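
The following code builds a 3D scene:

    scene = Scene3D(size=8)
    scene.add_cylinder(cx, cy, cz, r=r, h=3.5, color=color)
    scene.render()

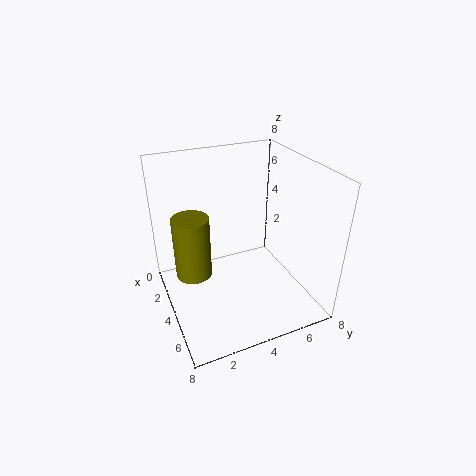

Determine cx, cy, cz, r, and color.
cx = 3.5; cy = 1.5; cz = 2; r = 1; color = 'olive'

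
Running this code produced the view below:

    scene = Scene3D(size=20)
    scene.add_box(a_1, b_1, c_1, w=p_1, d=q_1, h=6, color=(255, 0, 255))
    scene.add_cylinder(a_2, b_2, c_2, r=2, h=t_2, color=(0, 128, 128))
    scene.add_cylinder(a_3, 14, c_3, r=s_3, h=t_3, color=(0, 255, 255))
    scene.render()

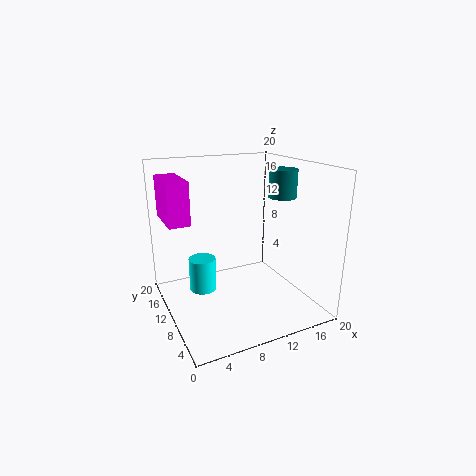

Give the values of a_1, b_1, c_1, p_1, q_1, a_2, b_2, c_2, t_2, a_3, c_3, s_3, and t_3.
a_1 = 1, b_1 = 12, c_1 = 12, p_1 = 3, q_1 = 7, a_2 = 17, b_2 = 10, c_2 = 15, t_2 = 4, a_3 = 6, c_3 = 1, s_3 = 2, t_3 = 5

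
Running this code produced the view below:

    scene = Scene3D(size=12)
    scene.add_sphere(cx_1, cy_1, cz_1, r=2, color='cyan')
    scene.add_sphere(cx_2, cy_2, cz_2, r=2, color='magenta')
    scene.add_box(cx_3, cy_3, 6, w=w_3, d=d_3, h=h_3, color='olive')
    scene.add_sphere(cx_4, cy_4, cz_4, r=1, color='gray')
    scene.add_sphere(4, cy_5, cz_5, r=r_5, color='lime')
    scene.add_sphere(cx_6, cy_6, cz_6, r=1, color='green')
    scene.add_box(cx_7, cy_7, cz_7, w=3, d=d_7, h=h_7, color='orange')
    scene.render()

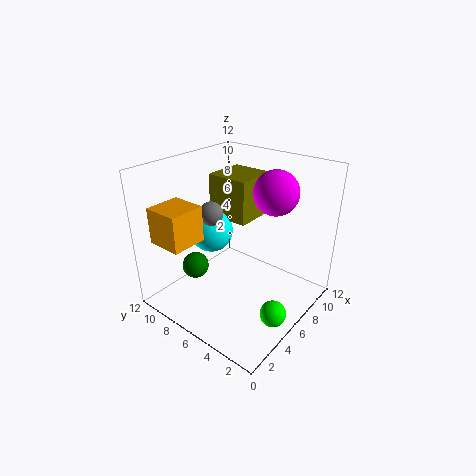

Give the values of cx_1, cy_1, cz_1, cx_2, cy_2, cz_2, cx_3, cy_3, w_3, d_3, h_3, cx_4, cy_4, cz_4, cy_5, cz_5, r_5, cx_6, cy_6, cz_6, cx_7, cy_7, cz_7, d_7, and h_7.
cx_1 = 7; cy_1 = 10; cz_1 = 5; cx_2 = 10; cy_2 = 5; cz_2 = 9; cx_3 = 8; cy_3 = 7; w_3 = 4; d_3 = 4; h_3 = 4; cx_4 = 5; cy_4 = 8; cz_4 = 8; cy_5 = 1; cz_5 = 2; r_5 = 1; cx_6 = 2; cy_6 = 7; cz_6 = 5; cx_7 = 1; cy_7 = 8; cz_7 = 6; d_7 = 3; h_7 = 3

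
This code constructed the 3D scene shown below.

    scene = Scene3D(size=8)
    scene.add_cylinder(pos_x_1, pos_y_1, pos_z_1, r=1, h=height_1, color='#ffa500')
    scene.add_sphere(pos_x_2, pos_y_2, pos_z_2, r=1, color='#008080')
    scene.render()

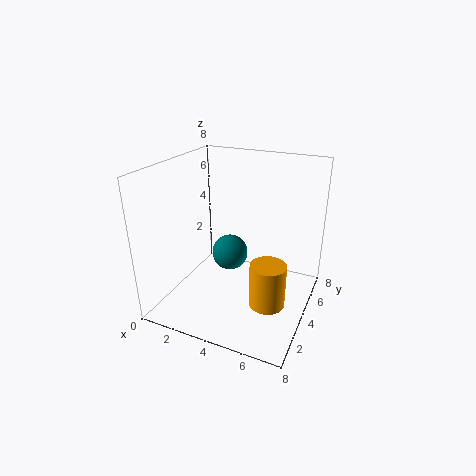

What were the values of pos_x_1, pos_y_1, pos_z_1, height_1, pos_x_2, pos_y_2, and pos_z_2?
pos_x_1 = 6
pos_y_1 = 3.5
pos_z_1 = 0.5
height_1 = 2.5
pos_x_2 = 3.5
pos_y_2 = 4
pos_z_2 = 3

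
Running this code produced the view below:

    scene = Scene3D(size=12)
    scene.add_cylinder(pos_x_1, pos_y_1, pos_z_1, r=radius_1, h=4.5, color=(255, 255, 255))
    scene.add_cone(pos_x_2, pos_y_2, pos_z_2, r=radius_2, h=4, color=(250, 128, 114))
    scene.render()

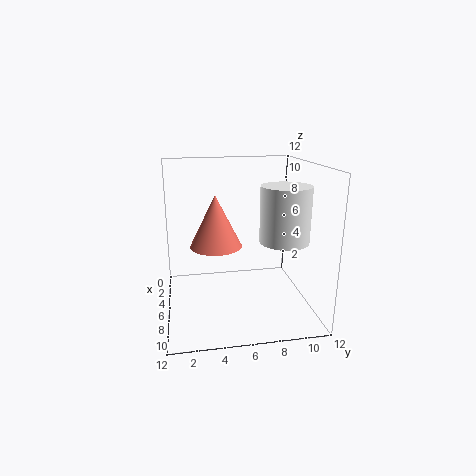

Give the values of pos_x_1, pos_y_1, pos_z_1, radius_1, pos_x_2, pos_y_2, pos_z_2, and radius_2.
pos_x_1 = 7.5, pos_y_1 = 9.5, pos_z_1 = 6, radius_1 = 2, pos_x_2 = 7.5, pos_y_2 = 4, pos_z_2 = 6, radius_2 = 2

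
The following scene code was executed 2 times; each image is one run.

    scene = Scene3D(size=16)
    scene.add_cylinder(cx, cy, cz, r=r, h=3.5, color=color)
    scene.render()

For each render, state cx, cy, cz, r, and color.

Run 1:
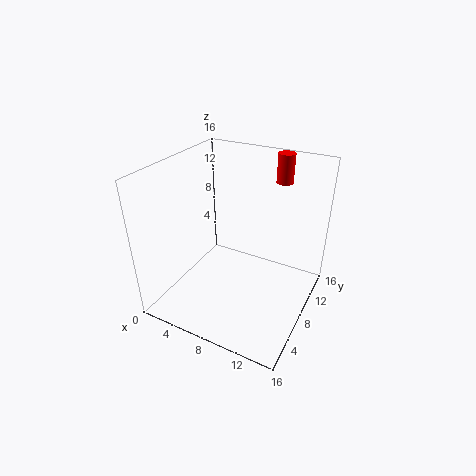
cx = 10.5, cy = 15, cz = 12.5, r = 1, color = 'red'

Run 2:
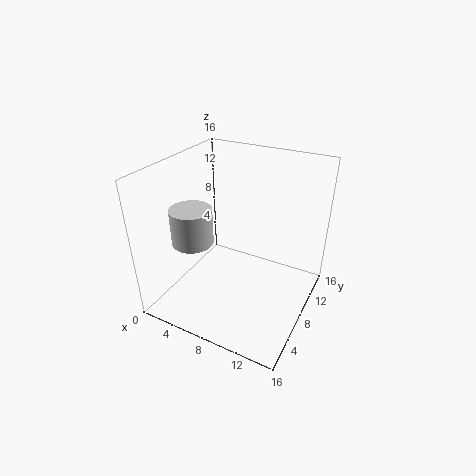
cx = 6, cy = 2.5, cz = 10, r = 2, color = 'lightgray'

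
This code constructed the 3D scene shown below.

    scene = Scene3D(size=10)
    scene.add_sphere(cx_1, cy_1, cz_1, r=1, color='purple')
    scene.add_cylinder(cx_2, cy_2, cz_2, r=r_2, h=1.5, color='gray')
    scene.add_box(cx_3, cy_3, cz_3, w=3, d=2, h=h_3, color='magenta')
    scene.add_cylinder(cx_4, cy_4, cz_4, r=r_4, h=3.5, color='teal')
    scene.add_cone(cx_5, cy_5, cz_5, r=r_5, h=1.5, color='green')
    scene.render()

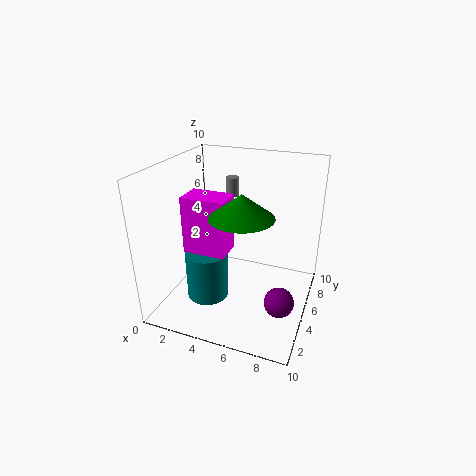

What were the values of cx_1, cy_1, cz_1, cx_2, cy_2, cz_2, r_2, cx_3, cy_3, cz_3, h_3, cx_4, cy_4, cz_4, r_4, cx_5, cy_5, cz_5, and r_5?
cx_1 = 8.5, cy_1 = 3.5, cz_1 = 1.5, cx_2 = 3, cy_2 = 9, cz_2 = 6.5, r_2 = 0.5, cx_3 = 1.5, cy_3 = 3.5, cz_3 = 4, h_3 = 4, cx_4 = 3, cy_4 = 4, cz_4 = 0.5, r_4 = 1.5, cx_5 = 6, cy_5 = 3, cz_5 = 7.5, r_5 = 2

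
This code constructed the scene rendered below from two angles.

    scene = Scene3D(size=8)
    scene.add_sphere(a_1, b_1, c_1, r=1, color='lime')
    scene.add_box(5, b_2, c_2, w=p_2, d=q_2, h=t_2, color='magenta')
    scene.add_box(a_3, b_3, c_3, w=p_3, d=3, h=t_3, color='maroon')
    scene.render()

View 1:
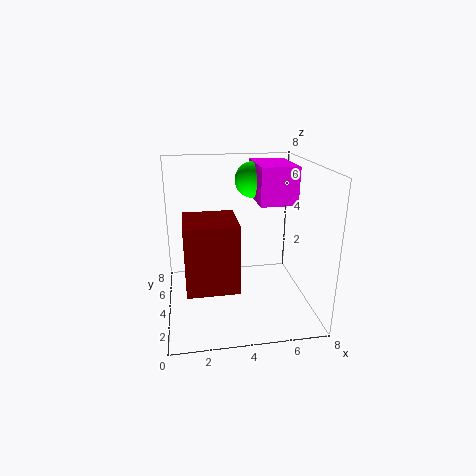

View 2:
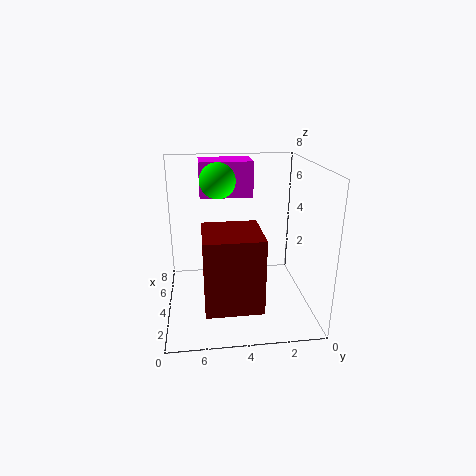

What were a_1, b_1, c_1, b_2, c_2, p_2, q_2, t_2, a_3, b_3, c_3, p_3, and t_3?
a_1 = 5
b_1 = 5
c_1 = 7
b_2 = 3
c_2 = 6
p_2 = 2
q_2 = 3
t_2 = 2
a_3 = 1
b_3 = 3
c_3 = 1
p_3 = 3
t_3 = 4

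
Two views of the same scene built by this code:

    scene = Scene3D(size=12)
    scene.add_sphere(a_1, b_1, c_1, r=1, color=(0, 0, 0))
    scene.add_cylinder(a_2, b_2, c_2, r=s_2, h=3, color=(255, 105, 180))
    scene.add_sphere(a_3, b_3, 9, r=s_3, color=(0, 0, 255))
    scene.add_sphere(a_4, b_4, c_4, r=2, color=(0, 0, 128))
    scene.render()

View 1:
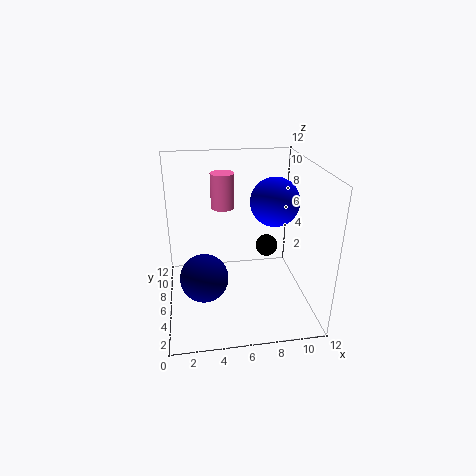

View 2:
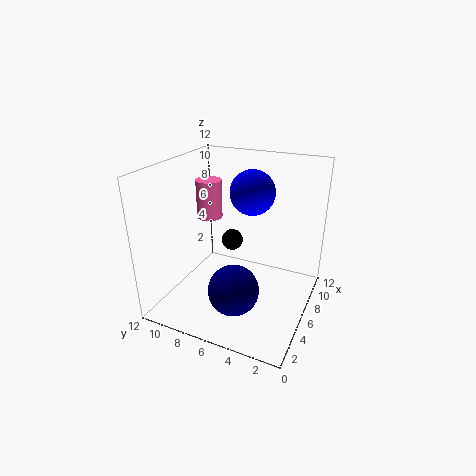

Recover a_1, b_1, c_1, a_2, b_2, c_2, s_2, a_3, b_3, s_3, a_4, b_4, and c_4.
a_1 = 9
b_1 = 8
c_1 = 4
a_2 = 5
b_2 = 8
c_2 = 8
s_2 = 1
a_3 = 9
b_3 = 6
s_3 = 2
a_4 = 3
b_4 = 5
c_4 = 3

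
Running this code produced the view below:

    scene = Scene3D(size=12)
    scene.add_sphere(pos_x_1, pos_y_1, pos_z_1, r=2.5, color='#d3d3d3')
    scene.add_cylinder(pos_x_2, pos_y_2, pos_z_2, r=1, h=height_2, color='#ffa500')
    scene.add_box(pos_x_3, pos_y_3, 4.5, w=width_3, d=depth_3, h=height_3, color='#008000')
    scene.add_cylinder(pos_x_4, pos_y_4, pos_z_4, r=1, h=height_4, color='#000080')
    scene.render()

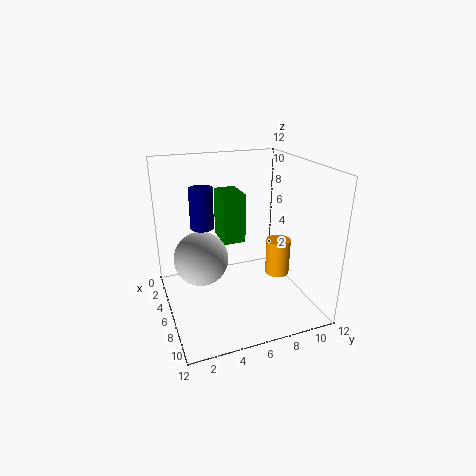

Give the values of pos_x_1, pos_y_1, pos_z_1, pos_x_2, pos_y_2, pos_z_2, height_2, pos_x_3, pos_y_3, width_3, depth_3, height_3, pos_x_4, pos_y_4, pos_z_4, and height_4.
pos_x_1 = 3
pos_y_1 = 3.5
pos_z_1 = 3
pos_x_2 = 7.5
pos_y_2 = 9
pos_z_2 = 3
height_2 = 3
pos_x_3 = 1
pos_y_3 = 5.5
width_3 = 3
depth_3 = 2
height_3 = 4.5
pos_x_4 = 4
pos_y_4 = 3.5
pos_z_4 = 6.5
height_4 = 3.5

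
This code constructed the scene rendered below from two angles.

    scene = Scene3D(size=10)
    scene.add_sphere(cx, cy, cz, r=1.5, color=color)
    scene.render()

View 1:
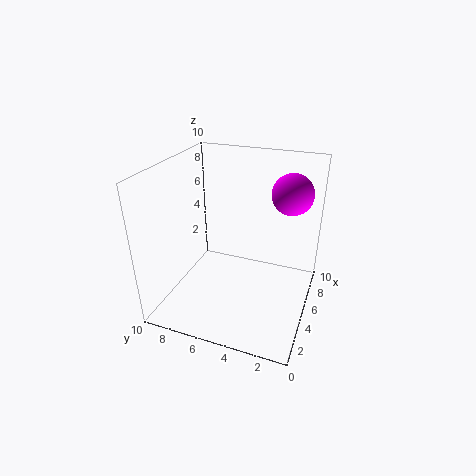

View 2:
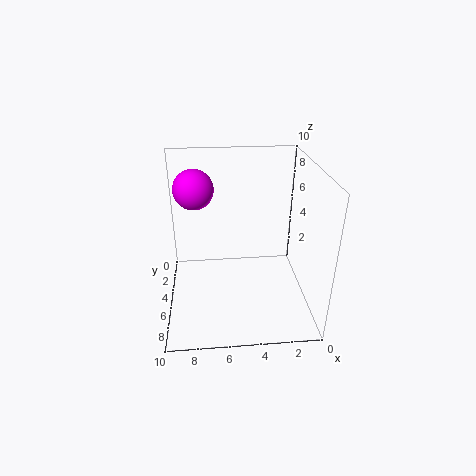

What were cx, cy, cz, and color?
cx = 8, cy = 2, cz = 7.5, color = 'magenta'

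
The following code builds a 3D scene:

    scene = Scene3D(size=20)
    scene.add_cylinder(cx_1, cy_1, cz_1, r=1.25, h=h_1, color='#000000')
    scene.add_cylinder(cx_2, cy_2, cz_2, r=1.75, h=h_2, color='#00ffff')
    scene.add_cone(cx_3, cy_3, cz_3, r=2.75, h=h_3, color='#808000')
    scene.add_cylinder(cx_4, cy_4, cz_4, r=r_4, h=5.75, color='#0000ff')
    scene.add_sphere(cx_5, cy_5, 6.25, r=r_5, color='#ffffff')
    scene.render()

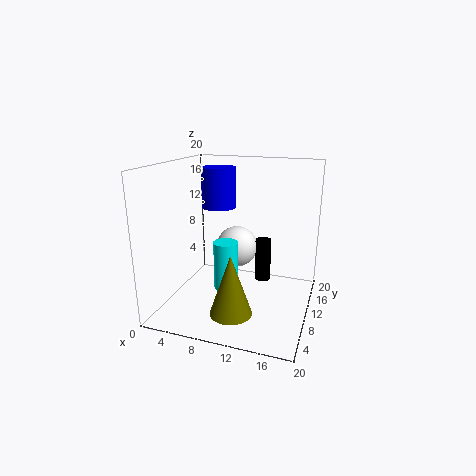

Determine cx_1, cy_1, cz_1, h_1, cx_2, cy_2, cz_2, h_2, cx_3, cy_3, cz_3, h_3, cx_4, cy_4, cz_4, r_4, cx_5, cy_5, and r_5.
cx_1 = 12, cy_1 = 16.5, cz_1 = 1, h_1 = 6.75, cx_2 = 8.25, cy_2 = 9.75, cz_2 = 2.25, h_2 = 7, cx_3 = 11, cy_3 = 4.25, cz_3 = 1.75, h_3 = 8, cx_4 = 6.25, cy_4 = 12.5, cz_4 = 13.5, r_4 = 2.5, cx_5 = 7.75, cy_5 = 16, r_5 = 3.25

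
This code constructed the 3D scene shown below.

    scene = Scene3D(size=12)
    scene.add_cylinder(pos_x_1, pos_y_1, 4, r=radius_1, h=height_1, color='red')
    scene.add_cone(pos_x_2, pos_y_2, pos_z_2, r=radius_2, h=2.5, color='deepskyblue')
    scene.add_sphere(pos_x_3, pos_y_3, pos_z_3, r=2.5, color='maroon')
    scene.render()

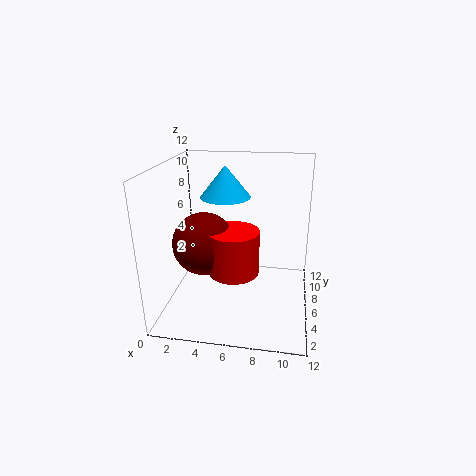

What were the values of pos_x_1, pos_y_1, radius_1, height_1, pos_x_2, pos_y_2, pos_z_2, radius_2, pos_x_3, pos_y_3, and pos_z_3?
pos_x_1 = 6; pos_y_1 = 4; radius_1 = 2; height_1 = 3.5; pos_x_2 = 5; pos_y_2 = 6; pos_z_2 = 9.5; radius_2 = 2; pos_x_3 = 3.5; pos_y_3 = 4.5; pos_z_3 = 6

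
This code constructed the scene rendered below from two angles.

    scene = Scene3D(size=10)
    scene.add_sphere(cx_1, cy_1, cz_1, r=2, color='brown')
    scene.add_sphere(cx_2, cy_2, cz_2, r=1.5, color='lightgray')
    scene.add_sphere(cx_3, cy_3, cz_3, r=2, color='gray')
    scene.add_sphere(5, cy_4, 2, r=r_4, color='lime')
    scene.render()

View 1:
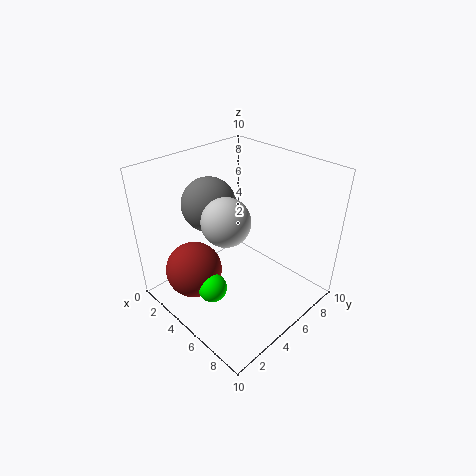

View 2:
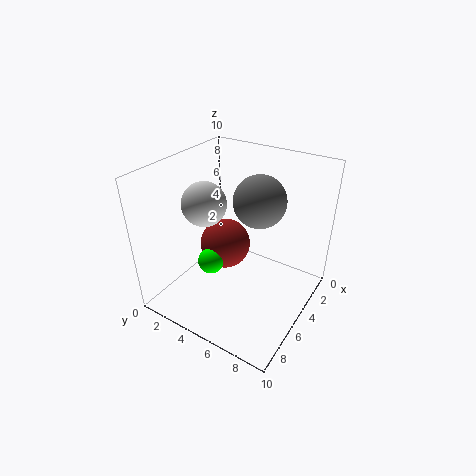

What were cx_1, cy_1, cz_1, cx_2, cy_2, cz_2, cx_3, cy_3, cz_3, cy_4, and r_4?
cx_1 = 3
cy_1 = 2.5
cz_1 = 2.5
cx_2 = 6
cy_2 = 3
cz_2 = 7.5
cx_3 = 2
cy_3 = 5
cz_3 = 6.5
cy_4 = 2.5
r_4 = 1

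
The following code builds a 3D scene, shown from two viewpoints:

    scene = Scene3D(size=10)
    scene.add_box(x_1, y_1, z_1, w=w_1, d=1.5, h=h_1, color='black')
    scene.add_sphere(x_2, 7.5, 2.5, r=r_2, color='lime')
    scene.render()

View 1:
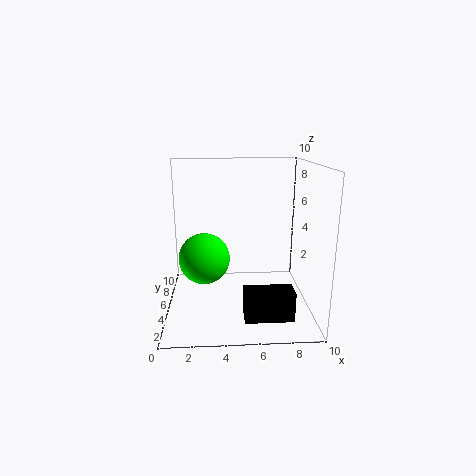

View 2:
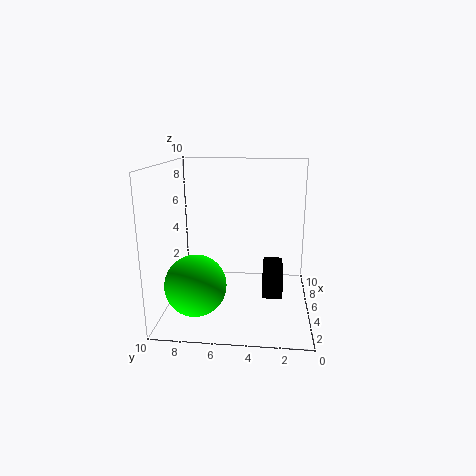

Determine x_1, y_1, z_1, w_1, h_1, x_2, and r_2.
x_1 = 5.25
y_1 = 1.75
z_1 = 0.25
w_1 = 3.25
h_1 = 2
x_2 = 2.5
r_2 = 2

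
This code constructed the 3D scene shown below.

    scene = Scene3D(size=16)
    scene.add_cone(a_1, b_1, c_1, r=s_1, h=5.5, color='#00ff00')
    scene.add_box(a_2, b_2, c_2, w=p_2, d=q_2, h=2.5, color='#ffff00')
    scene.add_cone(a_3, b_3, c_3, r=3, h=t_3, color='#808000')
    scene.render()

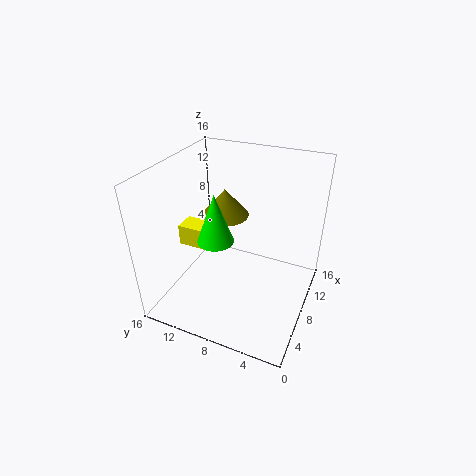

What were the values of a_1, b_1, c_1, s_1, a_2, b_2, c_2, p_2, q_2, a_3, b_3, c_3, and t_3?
a_1 = 6.5, b_1 = 10, c_1 = 8, s_1 = 2, a_2 = 7.5, b_2 = 12, c_2 = 5.5, p_2 = 2.5, q_2 = 3.5, a_3 = 13, b_3 = 12, c_3 = 7.5, t_3 = 3.5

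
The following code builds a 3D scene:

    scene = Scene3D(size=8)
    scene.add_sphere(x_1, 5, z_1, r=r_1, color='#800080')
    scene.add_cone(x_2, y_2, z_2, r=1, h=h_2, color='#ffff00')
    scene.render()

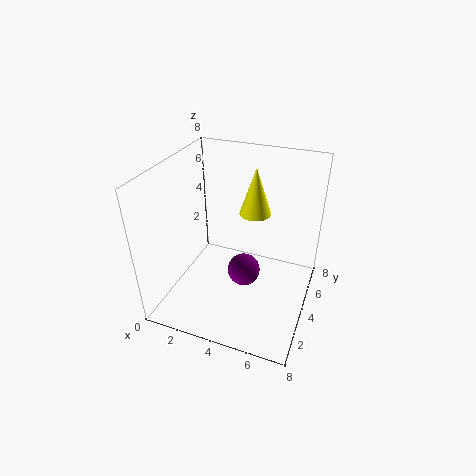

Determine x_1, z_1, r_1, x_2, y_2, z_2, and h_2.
x_1 = 4, z_1 = 1, r_1 = 1, x_2 = 4, y_2 = 7, z_2 = 4, h_2 = 3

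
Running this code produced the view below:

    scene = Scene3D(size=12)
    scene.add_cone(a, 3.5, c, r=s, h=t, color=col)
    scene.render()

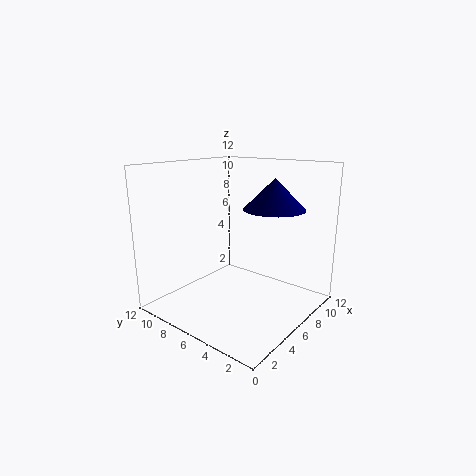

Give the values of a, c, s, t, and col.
a = 7.5, c = 8.5, s = 2.5, t = 2.5, col = 'navy'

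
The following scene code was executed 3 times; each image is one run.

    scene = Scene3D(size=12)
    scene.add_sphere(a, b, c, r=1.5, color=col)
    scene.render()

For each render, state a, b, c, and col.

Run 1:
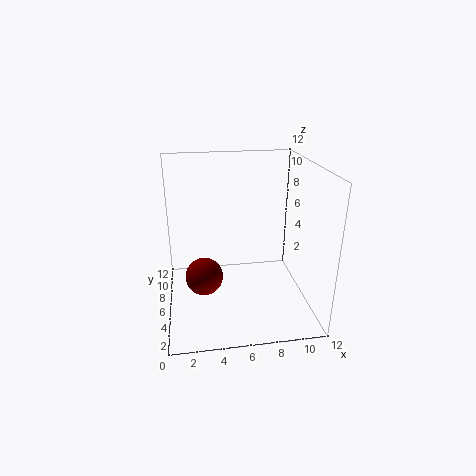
a = 3; b = 4.5; c = 3.5; col = 'maroon'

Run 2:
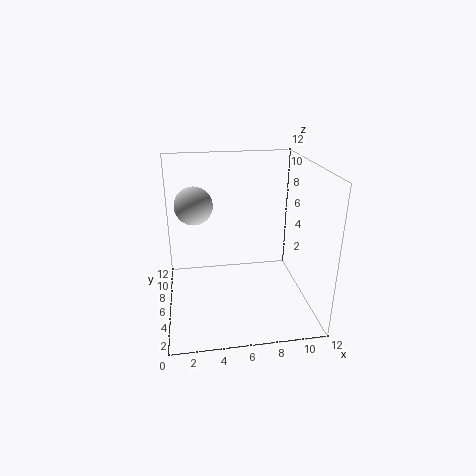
a = 2.5; b = 6; c = 9; col = 'lightgray'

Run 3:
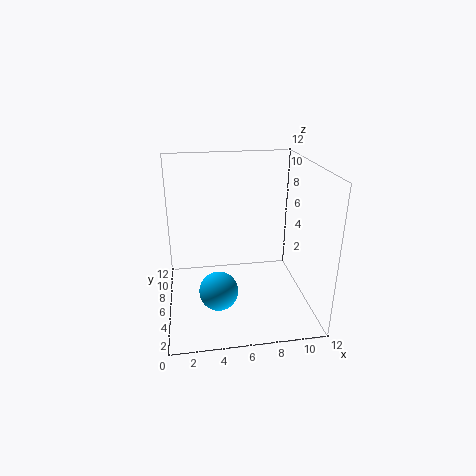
a = 4; b = 3; c = 3; col = 'deepskyblue'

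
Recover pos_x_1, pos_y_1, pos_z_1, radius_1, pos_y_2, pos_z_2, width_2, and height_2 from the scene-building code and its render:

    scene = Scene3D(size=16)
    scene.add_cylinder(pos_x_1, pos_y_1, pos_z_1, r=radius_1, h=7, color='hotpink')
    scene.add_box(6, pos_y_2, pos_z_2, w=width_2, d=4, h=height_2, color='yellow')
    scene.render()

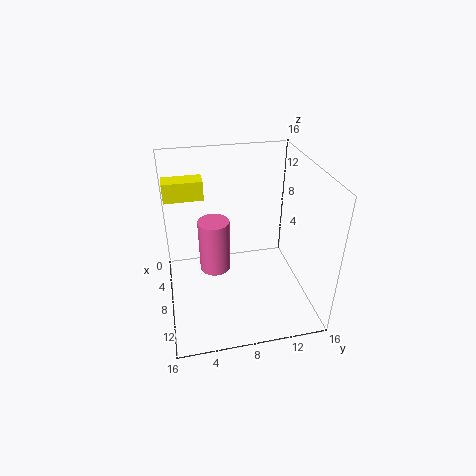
pos_x_1 = 3; pos_y_1 = 6; pos_z_1 = 0.5; radius_1 = 2; pos_y_2 = 0.5; pos_z_2 = 13; width_2 = 2; height_2 = 2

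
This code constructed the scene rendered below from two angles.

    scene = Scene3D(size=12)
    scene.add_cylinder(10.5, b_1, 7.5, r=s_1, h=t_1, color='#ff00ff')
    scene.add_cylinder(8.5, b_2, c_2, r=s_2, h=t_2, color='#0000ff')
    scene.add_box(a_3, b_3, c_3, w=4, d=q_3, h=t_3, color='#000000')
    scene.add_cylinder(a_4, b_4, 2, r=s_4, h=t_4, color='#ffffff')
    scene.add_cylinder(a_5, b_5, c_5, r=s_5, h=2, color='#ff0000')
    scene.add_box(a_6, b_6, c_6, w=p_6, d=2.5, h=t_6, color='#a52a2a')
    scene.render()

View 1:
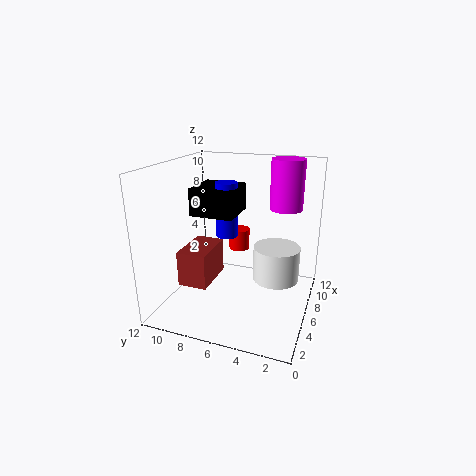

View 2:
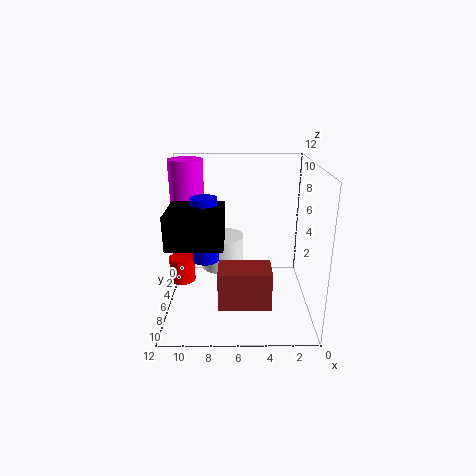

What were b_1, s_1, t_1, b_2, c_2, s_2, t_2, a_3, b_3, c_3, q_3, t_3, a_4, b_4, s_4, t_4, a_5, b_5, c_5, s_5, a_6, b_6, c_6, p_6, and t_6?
b_1 = 3, s_1 = 1.5, t_1 = 4.5, b_2 = 8, c_2 = 5, s_2 = 1, t_2 = 5, a_3 = 7, b_3 = 7, c_3 = 7, q_3 = 4, t_3 = 2.5, a_4 = 7.5, b_4 = 3, s_4 = 2, t_4 = 3, a_5 = 10.5, b_5 = 7.5, c_5 = 3, s_5 = 1, a_6 = 3.5, b_6 = 8, c_6 = 2, p_6 = 4, t_6 = 3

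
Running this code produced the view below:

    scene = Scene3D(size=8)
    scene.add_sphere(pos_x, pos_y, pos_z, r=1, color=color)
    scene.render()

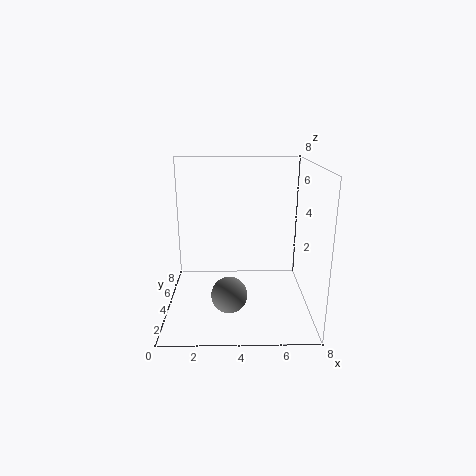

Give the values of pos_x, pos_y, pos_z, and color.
pos_x = 3.5; pos_y = 3; pos_z = 1; color = 'gray'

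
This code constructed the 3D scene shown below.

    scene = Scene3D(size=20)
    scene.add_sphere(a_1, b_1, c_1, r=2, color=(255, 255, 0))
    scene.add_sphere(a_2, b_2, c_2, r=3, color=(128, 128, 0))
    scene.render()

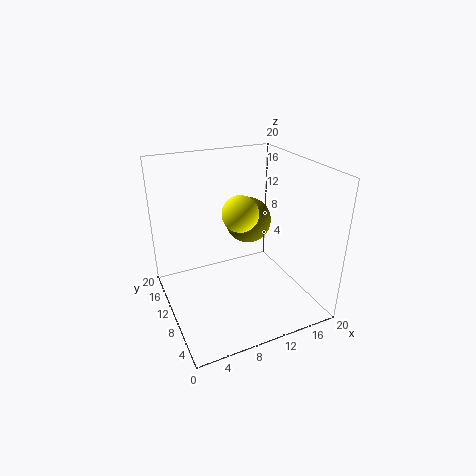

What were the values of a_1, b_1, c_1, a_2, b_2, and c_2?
a_1 = 7, b_1 = 3, c_1 = 17, a_2 = 11, b_2 = 9, c_2 = 13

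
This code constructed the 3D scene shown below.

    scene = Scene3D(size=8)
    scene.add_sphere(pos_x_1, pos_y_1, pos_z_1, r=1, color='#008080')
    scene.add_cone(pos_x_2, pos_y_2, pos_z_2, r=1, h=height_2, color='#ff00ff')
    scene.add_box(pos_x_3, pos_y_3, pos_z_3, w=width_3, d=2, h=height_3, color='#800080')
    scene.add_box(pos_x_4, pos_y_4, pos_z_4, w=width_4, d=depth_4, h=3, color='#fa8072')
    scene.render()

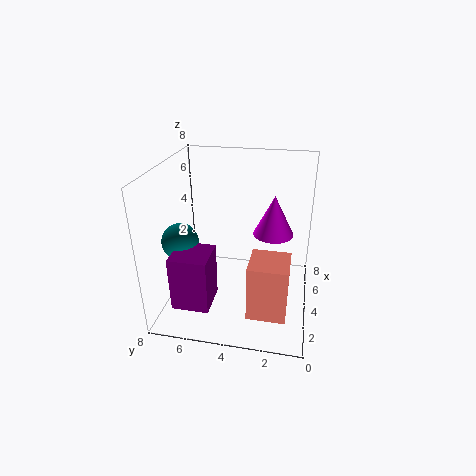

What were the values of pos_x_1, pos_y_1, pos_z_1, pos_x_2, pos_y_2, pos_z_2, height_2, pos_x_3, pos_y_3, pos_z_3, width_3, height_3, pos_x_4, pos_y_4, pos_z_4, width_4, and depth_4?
pos_x_1 = 3; pos_y_1 = 7; pos_z_1 = 4; pos_x_2 = 3; pos_y_2 = 2; pos_z_2 = 5; height_2 = 2; pos_x_3 = 1; pos_y_3 = 5; pos_z_3 = 1; width_3 = 2; height_3 = 3; pos_x_4 = 1; pos_y_4 = 1; pos_z_4 = 1; width_4 = 2; depth_4 = 2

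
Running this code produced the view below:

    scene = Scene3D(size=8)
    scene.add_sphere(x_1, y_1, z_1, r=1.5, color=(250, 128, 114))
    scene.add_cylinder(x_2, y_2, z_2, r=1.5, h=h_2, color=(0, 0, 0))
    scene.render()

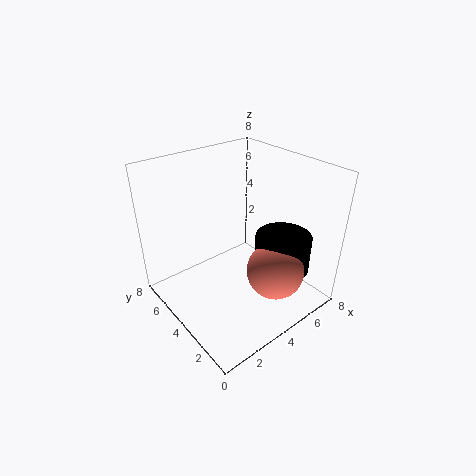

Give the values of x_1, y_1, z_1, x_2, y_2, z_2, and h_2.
x_1 = 4.5
y_1 = 1.5
z_1 = 3
x_2 = 5.5
y_2 = 2
z_2 = 2.5
h_2 = 2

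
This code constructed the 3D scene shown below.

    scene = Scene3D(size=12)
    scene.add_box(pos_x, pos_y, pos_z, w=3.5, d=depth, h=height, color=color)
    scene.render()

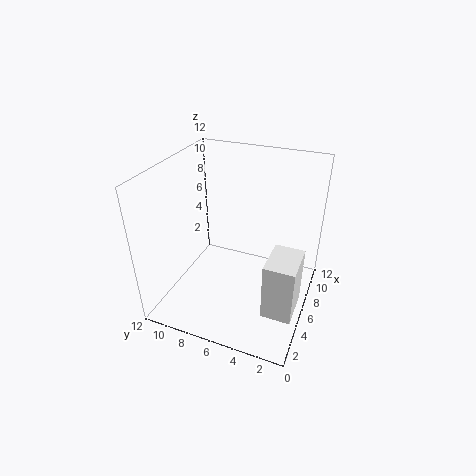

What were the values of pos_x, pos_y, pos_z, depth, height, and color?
pos_x = 3.5
pos_y = 0.5
pos_z = 0.5
depth = 2.5
height = 5
color = 'white'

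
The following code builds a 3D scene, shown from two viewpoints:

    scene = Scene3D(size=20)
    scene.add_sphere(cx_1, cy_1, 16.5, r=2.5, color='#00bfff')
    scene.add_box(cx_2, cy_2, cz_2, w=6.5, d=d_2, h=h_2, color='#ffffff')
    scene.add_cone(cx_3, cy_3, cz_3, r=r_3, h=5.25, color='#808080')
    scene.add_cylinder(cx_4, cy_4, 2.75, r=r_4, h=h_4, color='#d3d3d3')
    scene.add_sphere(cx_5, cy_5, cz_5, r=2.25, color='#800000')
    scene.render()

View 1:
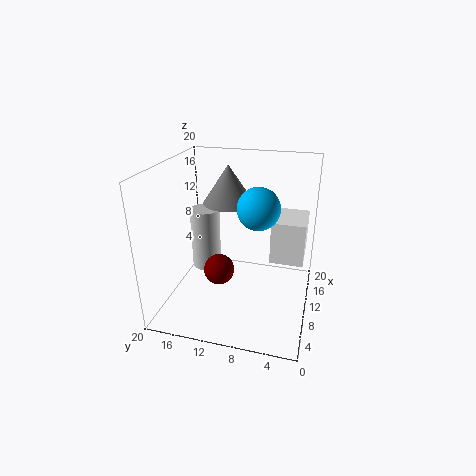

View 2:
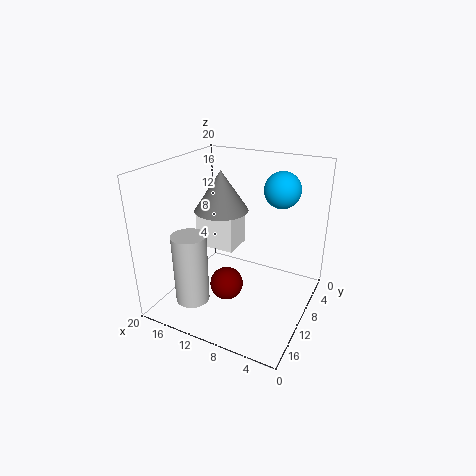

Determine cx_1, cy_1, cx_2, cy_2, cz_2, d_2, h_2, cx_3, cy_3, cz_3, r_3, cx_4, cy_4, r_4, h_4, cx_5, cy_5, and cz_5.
cx_1 = 5.25, cy_1 = 6.25, cx_2 = 13.25, cy_2 = 1, cz_2 = 4.75, d_2 = 5, h_2 = 6.5, cx_3 = 11.5, cy_3 = 11.75, cz_3 = 14.5, r_3 = 3.5, cx_4 = 13.75, cy_4 = 16.25, r_4 = 2.25, h_4 = 9.5, cx_5 = 10.25, cy_5 = 13, cz_5 = 4.25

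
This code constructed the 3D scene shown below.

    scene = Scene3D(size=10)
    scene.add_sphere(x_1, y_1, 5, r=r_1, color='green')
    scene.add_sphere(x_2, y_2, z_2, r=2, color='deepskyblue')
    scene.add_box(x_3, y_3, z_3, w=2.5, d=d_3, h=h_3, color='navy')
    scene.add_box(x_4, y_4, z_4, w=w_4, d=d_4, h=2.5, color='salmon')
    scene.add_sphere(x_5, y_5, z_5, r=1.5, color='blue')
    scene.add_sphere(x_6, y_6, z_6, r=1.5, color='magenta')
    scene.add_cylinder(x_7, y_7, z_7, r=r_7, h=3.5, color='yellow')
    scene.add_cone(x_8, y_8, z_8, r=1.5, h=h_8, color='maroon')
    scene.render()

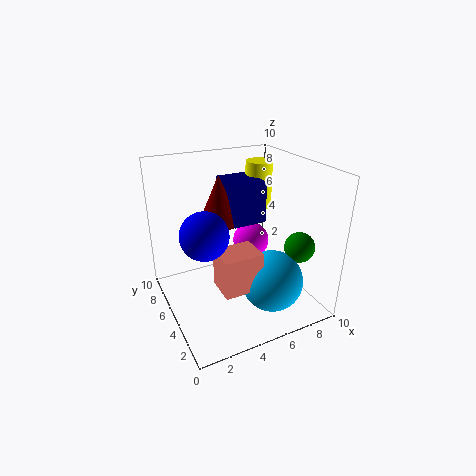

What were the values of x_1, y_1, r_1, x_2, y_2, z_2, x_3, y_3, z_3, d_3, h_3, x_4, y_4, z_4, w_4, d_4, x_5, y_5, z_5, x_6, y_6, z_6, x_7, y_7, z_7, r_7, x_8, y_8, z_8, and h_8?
x_1 = 8, y_1 = 2, r_1 = 1, x_2 = 6, y_2 = 2, z_2 = 3, x_3 = 5, y_3 = 5.5, z_3 = 5.5, d_3 = 3, h_3 = 3, x_4 = 2.5, y_4 = 1.5, z_4 = 3, w_4 = 2.5, d_4 = 2, x_5 = 2, y_5 = 3.5, z_5 = 6.5, x_6 = 8, y_6 = 8.5, z_6 = 2.5, x_7 = 8, y_7 = 7.5, z_7 = 6, r_7 = 1, x_8 = 4.5, y_8 = 7, z_8 = 5.5, h_8 = 3.5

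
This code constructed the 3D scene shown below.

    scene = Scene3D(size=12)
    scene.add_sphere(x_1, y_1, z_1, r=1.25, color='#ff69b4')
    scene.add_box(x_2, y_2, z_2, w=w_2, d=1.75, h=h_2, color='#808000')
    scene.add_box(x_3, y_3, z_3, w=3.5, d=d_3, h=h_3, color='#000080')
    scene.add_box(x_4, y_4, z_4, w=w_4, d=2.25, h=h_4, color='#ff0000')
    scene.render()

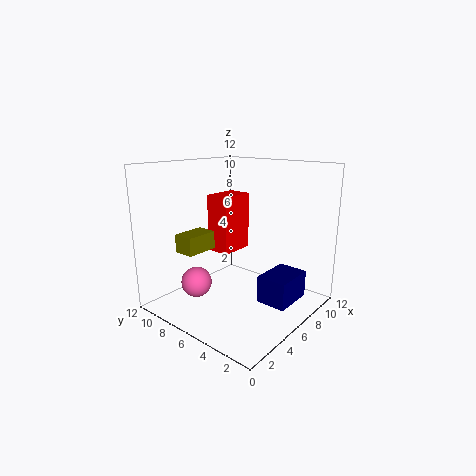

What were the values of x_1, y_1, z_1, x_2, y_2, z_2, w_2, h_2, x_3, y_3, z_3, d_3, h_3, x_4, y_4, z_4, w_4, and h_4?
x_1 = 3, y_1 = 8, z_1 = 2.5, x_2 = 2.25, y_2 = 7.75, z_2 = 5, w_2 = 2.75, h_2 = 1.5, x_3 = 5.75, y_3 = 1.25, z_3 = 1, d_3 = 2.5, h_3 = 2.25, x_4 = 6.75, y_4 = 8, z_4 = 3.75, w_4 = 3.25, h_4 = 5.25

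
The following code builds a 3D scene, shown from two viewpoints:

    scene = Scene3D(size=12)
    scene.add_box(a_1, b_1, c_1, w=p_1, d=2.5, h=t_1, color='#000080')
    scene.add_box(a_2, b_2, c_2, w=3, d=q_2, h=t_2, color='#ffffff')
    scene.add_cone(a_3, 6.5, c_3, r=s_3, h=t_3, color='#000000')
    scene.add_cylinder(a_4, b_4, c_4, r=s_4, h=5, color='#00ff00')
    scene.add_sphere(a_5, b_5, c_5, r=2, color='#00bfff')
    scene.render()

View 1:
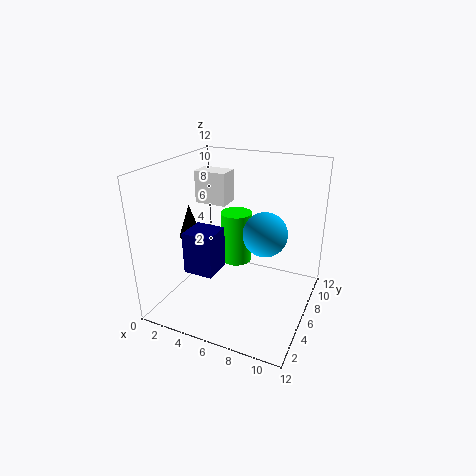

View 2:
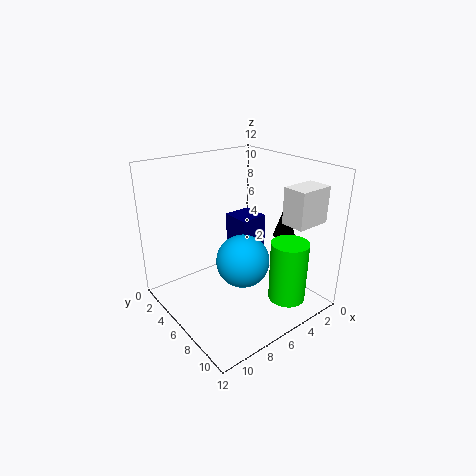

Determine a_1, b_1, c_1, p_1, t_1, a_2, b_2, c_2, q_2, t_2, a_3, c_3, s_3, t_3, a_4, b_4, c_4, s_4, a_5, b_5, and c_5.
a_1 = 2.5
b_1 = 3
c_1 = 3.5
p_1 = 2.5
t_1 = 3.5
a_2 = 0.5
b_2 = 8.5
c_2 = 7.5
q_2 = 2
t_2 = 3
a_3 = 1
c_3 = 5
s_3 = 1
t_3 = 3
a_4 = 4
b_4 = 10
c_4 = 1.5
s_4 = 1.5
a_5 = 7.5
b_5 = 8.5
c_5 = 5.5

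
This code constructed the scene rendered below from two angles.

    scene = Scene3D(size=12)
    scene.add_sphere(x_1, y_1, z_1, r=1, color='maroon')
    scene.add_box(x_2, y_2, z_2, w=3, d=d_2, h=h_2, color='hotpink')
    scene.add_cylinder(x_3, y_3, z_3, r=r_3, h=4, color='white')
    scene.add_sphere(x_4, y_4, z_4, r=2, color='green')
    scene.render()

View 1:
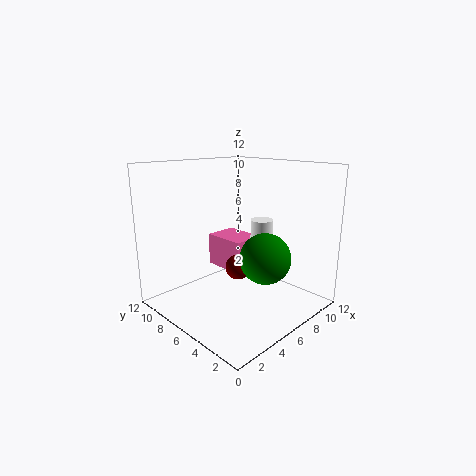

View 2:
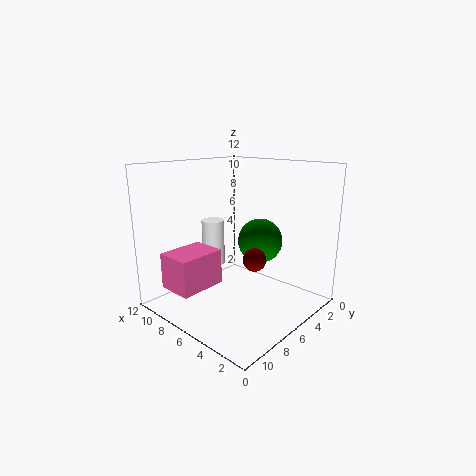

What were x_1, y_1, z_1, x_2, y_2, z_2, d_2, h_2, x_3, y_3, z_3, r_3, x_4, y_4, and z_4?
x_1 = 5
y_1 = 5
z_1 = 4
x_2 = 7
y_2 = 7
z_2 = 2
d_2 = 4
h_2 = 3
x_3 = 9
y_3 = 6
z_3 = 3
r_3 = 1
x_4 = 6
y_4 = 3
z_4 = 5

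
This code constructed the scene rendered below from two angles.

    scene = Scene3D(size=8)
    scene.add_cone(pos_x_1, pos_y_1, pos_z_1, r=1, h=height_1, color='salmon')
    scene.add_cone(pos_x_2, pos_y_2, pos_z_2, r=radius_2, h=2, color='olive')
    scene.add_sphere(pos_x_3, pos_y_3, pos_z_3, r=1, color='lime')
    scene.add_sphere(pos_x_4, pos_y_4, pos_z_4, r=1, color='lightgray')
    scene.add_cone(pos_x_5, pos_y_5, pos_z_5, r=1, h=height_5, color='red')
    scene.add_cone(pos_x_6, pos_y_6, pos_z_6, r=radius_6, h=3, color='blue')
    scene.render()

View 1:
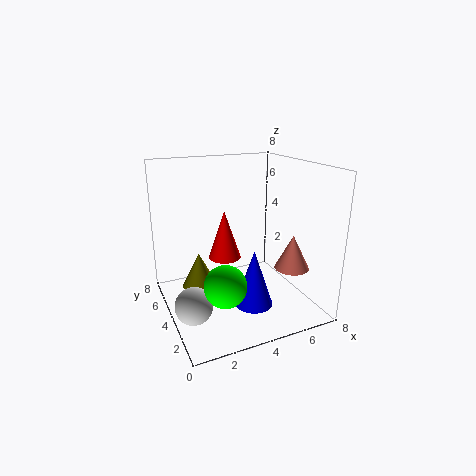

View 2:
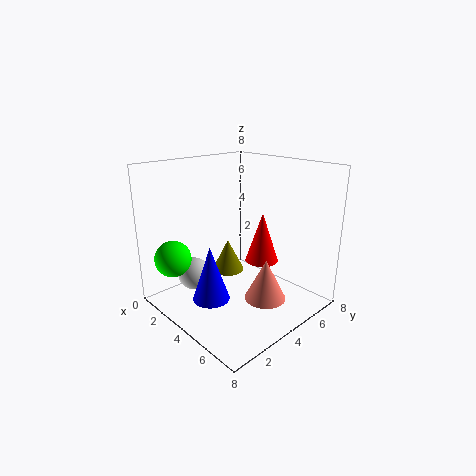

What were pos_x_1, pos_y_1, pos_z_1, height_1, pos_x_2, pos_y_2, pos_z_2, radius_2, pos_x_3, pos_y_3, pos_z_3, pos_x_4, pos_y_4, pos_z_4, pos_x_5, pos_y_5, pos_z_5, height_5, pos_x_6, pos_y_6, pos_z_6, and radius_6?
pos_x_1 = 7, pos_y_1 = 3, pos_z_1 = 2, height_1 = 2, pos_x_2 = 2, pos_y_2 = 5, pos_z_2 = 1, radius_2 = 1, pos_x_3 = 2, pos_y_3 = 1, pos_z_3 = 3, pos_x_4 = 1, pos_y_4 = 3, pos_z_4 = 1, pos_x_5 = 4, pos_y_5 = 6, pos_z_5 = 2, height_5 = 3, pos_x_6 = 4, pos_y_6 = 2, pos_z_6 = 1, radius_6 = 1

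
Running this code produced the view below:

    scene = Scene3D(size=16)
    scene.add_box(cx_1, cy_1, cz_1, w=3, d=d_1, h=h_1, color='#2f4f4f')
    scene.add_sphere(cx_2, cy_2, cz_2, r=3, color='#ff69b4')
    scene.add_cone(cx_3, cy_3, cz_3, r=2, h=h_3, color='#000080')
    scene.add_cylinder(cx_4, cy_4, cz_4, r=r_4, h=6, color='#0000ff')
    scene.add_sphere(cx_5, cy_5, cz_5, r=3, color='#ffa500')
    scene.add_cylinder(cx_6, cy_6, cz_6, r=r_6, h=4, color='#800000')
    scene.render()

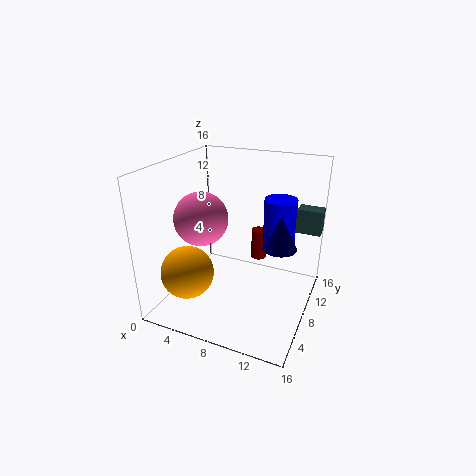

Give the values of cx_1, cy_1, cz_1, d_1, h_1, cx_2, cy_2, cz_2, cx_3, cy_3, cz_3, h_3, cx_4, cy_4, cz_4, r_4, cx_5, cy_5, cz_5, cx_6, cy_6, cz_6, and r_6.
cx_1 = 13; cy_1 = 14; cz_1 = 7; d_1 = 2; h_1 = 3; cx_2 = 4; cy_2 = 7; cz_2 = 10; cx_3 = 12; cy_3 = 11; cz_3 = 6; h_3 = 4; cx_4 = 11; cy_4 = 14; cz_4 = 5; r_4 = 2; cx_5 = 3; cy_5 = 5; cz_5 = 4; cx_6 = 8; cy_6 = 15; cz_6 = 2; r_6 = 1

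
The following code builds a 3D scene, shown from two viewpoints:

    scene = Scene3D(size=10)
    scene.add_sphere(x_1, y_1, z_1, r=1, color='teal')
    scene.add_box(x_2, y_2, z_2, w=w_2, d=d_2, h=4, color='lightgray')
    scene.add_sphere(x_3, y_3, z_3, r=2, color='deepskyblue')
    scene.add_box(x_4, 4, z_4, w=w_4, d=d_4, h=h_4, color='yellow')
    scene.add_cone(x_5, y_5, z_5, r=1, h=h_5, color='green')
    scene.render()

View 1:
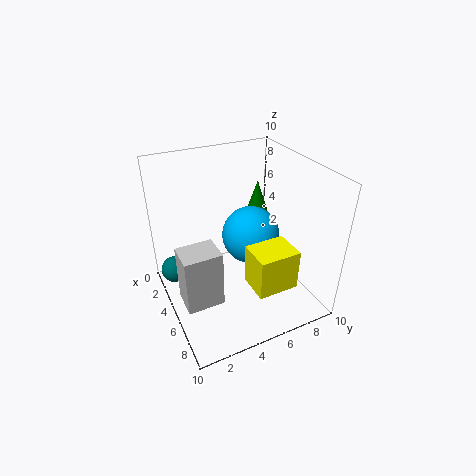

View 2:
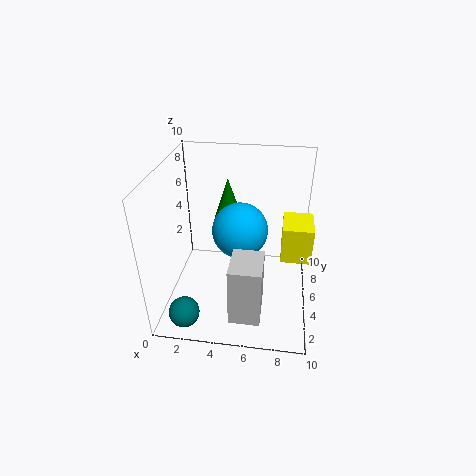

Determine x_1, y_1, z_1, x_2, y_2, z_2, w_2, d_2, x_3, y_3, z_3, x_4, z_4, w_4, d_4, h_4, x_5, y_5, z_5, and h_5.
x_1 = 2; y_1 = 1; z_1 = 1.5; x_2 = 5; y_2 = 0.5; z_2 = 1.5; w_2 = 2; d_2 = 2.5; x_3 = 5; y_3 = 6; z_3 = 5; x_4 = 8; z_4 = 4; w_4 = 2; d_4 = 2.5; h_4 = 2.5; x_5 = 4; y_5 = 7; z_5 = 5.5; h_5 = 3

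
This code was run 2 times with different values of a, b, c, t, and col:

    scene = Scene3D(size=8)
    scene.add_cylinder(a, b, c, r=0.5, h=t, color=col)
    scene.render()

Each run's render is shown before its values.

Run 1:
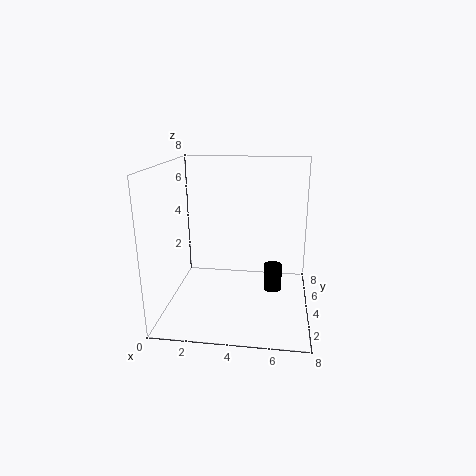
a = 6; b = 4; c = 1; t = 1.5; col = 'black'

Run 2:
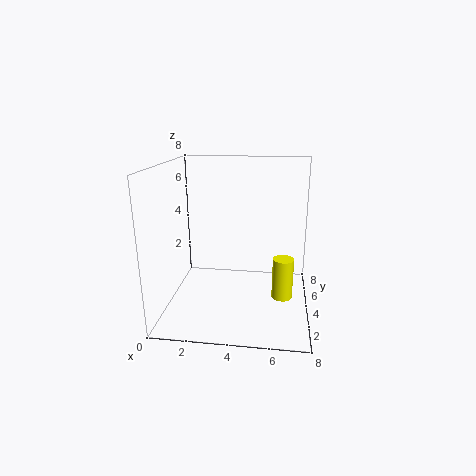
a = 6.5; b = 1.5; c = 2; t = 2; col = 'yellow'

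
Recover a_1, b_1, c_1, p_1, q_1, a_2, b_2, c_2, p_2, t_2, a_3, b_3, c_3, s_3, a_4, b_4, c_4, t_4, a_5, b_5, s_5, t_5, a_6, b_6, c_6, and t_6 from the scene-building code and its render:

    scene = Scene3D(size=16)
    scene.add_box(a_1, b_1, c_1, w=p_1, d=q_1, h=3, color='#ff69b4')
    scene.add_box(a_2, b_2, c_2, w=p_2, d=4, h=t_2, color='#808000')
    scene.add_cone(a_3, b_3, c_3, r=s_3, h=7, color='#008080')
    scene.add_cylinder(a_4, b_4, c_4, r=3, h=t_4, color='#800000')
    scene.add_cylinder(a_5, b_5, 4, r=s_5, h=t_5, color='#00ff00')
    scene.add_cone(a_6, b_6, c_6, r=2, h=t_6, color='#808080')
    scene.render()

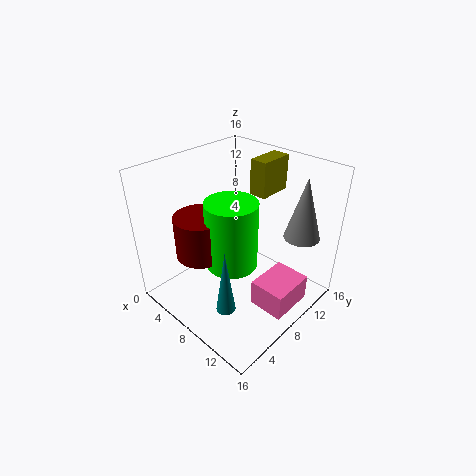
a_1 = 11; b_1 = 7; c_1 = 1; p_1 = 4; q_1 = 5; a_2 = 7; b_2 = 11; c_2 = 12; p_2 = 2; t_2 = 4; a_3 = 11; b_3 = 3; c_3 = 3; s_3 = 1; a_4 = 4; b_4 = 6; c_4 = 5; t_4 = 5; a_5 = 7; b_5 = 8; s_5 = 3; t_5 = 8; a_6 = 13; b_6 = 13; c_6 = 8; t_6 = 7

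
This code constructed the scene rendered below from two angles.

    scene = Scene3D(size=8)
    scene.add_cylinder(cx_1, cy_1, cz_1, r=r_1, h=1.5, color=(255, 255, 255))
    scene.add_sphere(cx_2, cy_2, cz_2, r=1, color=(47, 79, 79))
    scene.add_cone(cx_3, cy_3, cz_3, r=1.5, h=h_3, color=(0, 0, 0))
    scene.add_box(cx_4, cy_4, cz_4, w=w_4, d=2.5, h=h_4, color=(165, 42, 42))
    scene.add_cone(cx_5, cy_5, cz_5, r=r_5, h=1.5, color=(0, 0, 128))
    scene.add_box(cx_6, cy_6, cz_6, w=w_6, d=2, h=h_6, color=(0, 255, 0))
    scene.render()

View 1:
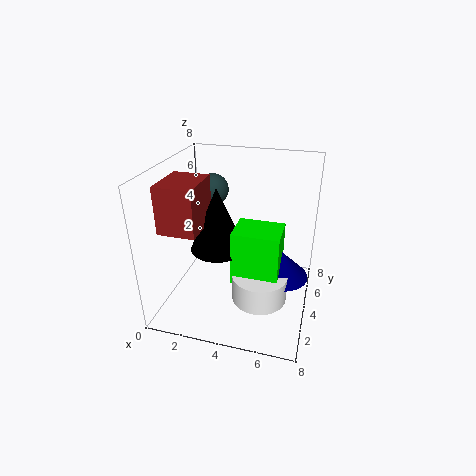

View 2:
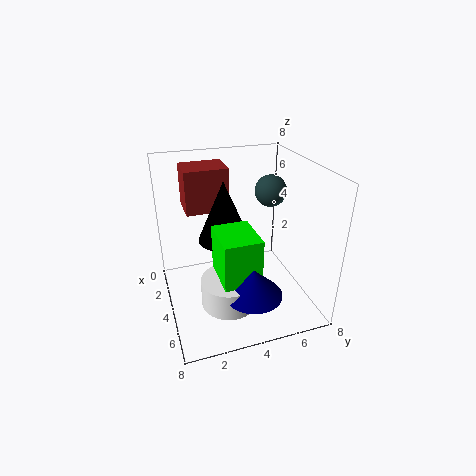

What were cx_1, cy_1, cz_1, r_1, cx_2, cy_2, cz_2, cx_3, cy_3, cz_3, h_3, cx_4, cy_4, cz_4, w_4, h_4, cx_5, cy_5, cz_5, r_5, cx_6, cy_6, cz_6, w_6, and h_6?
cx_1 = 5.5, cy_1 = 3, cz_1 = 1, r_1 = 1.5, cx_2 = 1.5, cy_2 = 7, cz_2 = 5.5, cx_3 = 3, cy_3 = 3.5, cz_3 = 3.5, h_3 = 3.5, cx_4 = 0.5, cy_4 = 1.5, cz_4 = 5, w_4 = 2, h_4 = 2.5, cx_5 = 6.5, cy_5 = 4, cz_5 = 2, r_5 = 1.5, cx_6 = 4, cy_6 = 2.5, cz_6 = 2, w_6 = 2.5, h_6 = 3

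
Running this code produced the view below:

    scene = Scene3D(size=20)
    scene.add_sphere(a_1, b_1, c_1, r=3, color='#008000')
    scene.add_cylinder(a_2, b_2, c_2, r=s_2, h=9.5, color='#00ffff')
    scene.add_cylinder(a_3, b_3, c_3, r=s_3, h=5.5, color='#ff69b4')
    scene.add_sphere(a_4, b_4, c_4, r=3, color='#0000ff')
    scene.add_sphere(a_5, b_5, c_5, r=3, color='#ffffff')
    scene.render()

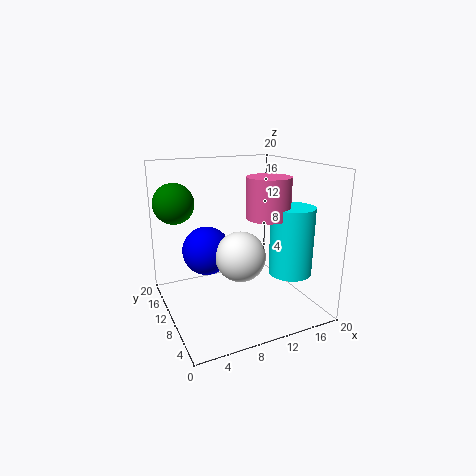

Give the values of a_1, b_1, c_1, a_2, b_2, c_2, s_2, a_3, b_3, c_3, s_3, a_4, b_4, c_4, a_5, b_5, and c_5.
a_1 = 3; b_1 = 17; c_1 = 14; a_2 = 16.5; b_2 = 6.5; c_2 = 5; s_2 = 3; a_3 = 13.5; b_3 = 8; c_3 = 13; s_3 = 3; a_4 = 4.5; b_4 = 7.5; c_4 = 10; a_5 = 7.5; b_5 = 4; c_5 = 10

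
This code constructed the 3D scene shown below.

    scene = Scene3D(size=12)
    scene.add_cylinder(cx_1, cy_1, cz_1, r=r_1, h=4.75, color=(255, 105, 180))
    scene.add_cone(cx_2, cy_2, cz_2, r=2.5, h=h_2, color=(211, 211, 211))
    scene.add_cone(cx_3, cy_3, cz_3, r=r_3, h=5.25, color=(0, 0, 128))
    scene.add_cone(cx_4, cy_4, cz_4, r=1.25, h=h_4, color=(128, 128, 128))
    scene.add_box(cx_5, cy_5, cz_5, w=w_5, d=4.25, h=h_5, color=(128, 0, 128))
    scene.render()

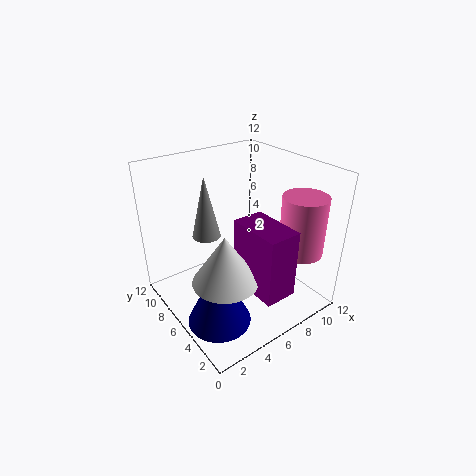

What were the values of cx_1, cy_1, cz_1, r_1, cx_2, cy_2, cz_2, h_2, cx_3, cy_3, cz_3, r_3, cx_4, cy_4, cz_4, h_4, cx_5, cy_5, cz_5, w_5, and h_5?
cx_1 = 9.25
cy_1 = 2
cz_1 = 5.5
r_1 = 1.75
cx_2 = 3
cy_2 = 3.5
cz_2 = 4.5
h_2 = 3.75
cx_3 = 2.5
cy_3 = 3.75
cz_3 = 0.75
r_3 = 2.5
cx_4 = 4.75
cy_4 = 9
cz_4 = 5.25
h_4 = 5.5
cx_5 = 4.5
cy_5 = 0.25
cz_5 = 3.5
w_5 = 2.5
h_5 = 5.25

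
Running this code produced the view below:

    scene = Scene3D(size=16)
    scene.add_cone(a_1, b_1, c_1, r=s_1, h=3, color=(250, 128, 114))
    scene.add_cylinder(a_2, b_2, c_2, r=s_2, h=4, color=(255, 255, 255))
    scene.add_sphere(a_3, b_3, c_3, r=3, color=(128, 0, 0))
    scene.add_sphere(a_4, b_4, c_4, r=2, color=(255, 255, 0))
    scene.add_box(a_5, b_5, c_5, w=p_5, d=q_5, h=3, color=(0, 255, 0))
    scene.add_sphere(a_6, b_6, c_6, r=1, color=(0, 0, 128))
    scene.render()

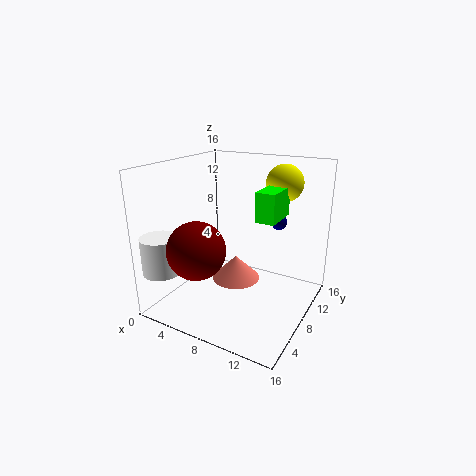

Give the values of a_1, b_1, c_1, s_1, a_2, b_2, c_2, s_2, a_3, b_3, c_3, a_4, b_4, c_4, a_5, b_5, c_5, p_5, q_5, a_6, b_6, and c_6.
a_1 = 6; b_1 = 11; c_1 = 1; s_1 = 3; a_2 = 2; b_2 = 2; c_2 = 5; s_2 = 2; a_3 = 6; b_3 = 3; c_3 = 8; a_4 = 12; b_4 = 11; c_4 = 14; a_5 = 11; b_5 = 6; c_5 = 11; p_5 = 2; q_5 = 4; a_6 = 10; b_6 = 15; c_6 = 8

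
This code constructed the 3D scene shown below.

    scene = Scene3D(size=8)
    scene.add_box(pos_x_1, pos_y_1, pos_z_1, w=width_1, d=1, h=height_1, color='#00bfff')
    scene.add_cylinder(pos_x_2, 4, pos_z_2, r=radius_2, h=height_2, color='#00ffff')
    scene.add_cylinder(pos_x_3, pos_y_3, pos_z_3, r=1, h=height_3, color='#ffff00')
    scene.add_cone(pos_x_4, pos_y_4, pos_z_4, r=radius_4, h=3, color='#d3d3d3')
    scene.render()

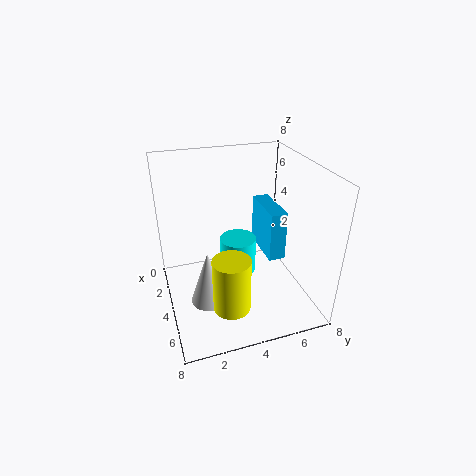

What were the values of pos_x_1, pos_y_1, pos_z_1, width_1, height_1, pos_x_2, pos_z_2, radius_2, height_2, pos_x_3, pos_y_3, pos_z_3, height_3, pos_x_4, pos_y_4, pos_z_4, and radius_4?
pos_x_1 = 1; pos_y_1 = 6; pos_z_1 = 2; width_1 = 3; height_1 = 3; pos_x_2 = 4; pos_z_2 = 2; radius_2 = 1; height_2 = 2; pos_x_3 = 6; pos_y_3 = 3; pos_z_3 = 1; height_3 = 3; pos_x_4 = 5; pos_y_4 = 2; pos_z_4 = 1; radius_4 = 1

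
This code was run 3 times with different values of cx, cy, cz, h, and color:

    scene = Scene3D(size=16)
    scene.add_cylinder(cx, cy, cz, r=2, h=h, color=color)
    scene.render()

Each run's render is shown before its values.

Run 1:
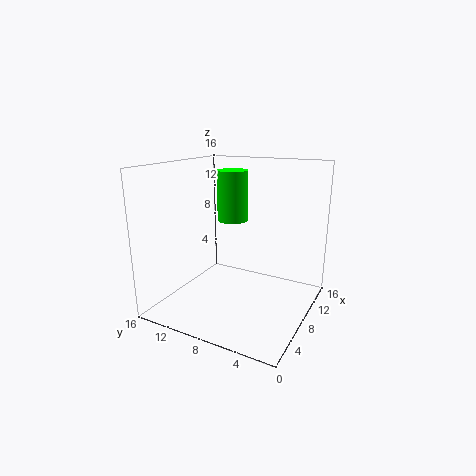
cx = 14
cy = 12
cz = 8
h = 6.5
color = 'lime'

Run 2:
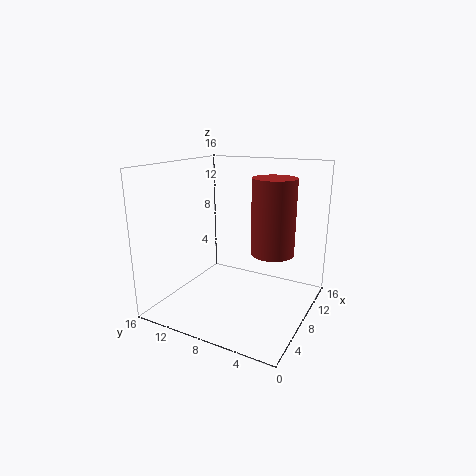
cx = 4.5
cy = 2.5
cz = 8.5
h = 7
color = 'brown'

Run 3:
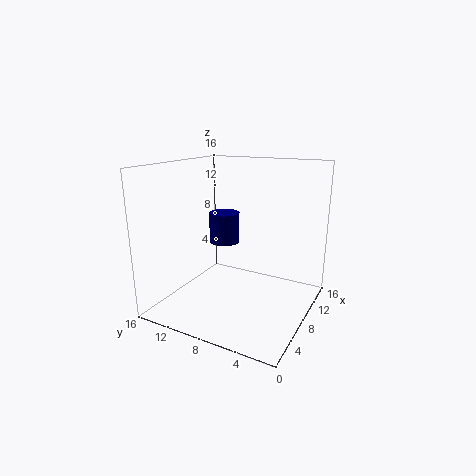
cx = 13.5
cy = 13
cz = 5
h = 4
color = 'navy'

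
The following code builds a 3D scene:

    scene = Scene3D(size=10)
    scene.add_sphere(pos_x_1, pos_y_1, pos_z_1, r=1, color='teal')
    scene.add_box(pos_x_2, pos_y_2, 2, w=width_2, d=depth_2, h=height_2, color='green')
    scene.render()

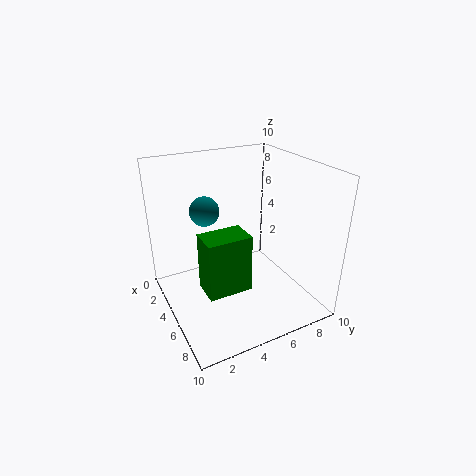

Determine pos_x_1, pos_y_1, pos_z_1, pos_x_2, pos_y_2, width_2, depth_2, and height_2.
pos_x_1 = 4
pos_y_1 = 3
pos_z_1 = 7
pos_x_2 = 5
pos_y_2 = 2
width_2 = 2
depth_2 = 3
height_2 = 4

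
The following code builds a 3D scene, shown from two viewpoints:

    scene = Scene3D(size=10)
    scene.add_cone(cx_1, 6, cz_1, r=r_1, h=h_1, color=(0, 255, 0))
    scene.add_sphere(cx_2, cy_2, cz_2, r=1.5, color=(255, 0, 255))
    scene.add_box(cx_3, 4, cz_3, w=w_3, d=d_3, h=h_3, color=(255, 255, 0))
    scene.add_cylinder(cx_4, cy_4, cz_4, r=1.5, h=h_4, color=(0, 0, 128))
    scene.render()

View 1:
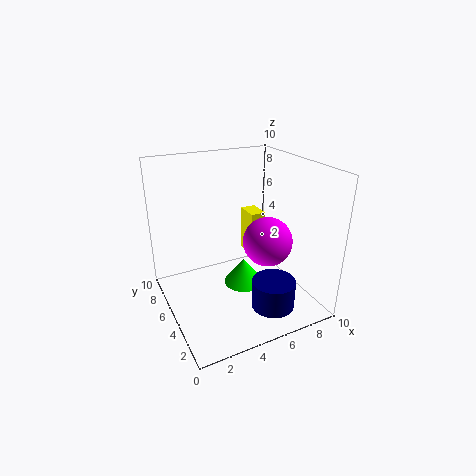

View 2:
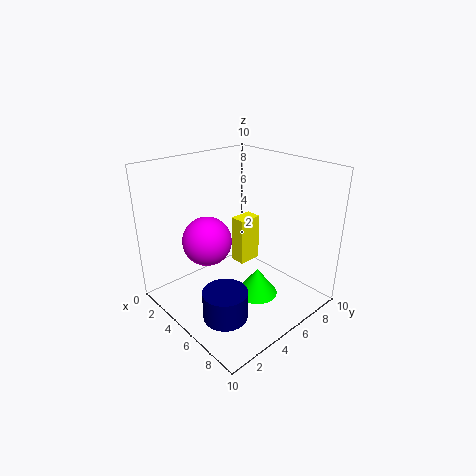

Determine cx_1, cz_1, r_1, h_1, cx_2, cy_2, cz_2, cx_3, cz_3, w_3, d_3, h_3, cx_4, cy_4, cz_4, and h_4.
cx_1 = 6
cz_1 = 0.5
r_1 = 1.5
h_1 = 2
cx_2 = 5.5
cy_2 = 2
cz_2 = 6
cx_3 = 5.5
cz_3 = 4
w_3 = 1
d_3 = 1.5
h_3 = 3
cx_4 = 6.5
cy_4 = 2.5
cz_4 = 0.5
h_4 = 2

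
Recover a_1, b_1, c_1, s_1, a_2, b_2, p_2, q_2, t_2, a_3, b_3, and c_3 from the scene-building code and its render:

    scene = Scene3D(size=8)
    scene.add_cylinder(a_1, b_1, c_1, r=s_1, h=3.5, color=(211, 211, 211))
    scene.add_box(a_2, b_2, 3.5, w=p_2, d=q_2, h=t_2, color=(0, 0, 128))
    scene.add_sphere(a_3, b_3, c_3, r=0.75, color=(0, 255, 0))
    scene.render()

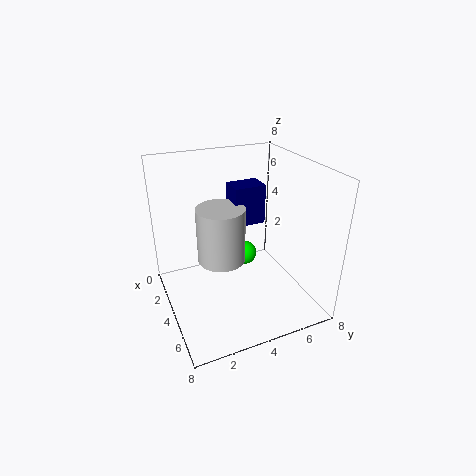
a_1 = 2; b_1 = 3.75; c_1 = 1.5; s_1 = 1.5; a_2 = 0.5; b_2 = 4.75; p_2 = 1.5; q_2 = 2; t_2 = 2.5; a_3 = 2.25; b_3 = 5.25; c_3 = 1.75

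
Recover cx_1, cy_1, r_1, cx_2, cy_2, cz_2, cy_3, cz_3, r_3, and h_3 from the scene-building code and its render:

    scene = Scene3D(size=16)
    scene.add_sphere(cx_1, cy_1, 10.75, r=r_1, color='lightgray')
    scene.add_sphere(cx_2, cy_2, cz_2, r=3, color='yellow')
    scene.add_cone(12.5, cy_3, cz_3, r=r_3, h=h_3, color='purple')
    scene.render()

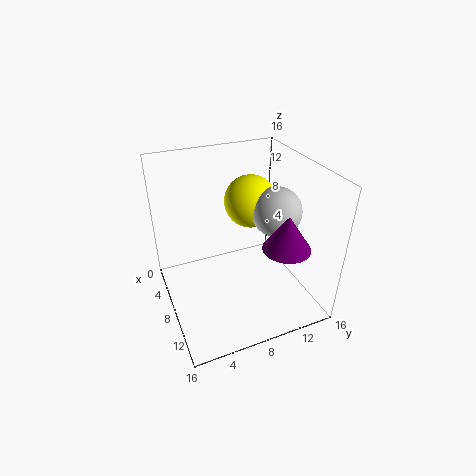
cx_1 = 8.75
cy_1 = 12.25
r_1 = 2.75
cx_2 = 5.75
cy_2 = 10.5
cz_2 = 11
cy_3 = 11.5
cz_3 = 8.5
r_3 = 2.5
h_3 = 3.75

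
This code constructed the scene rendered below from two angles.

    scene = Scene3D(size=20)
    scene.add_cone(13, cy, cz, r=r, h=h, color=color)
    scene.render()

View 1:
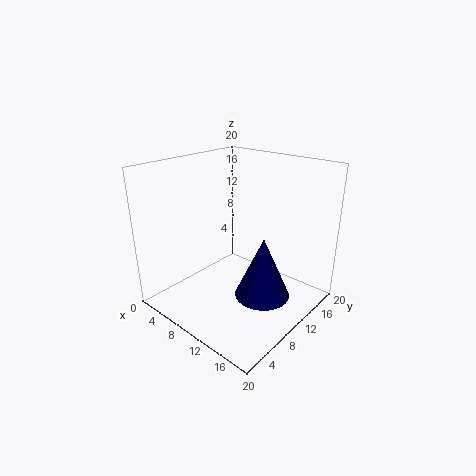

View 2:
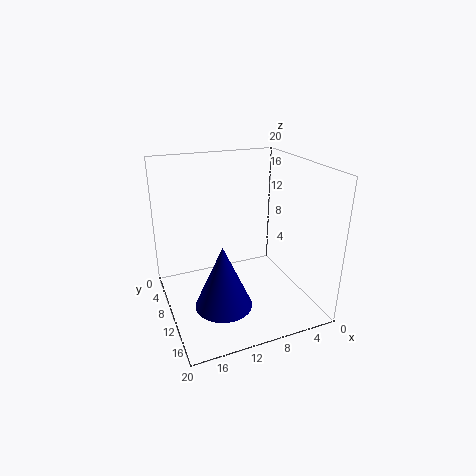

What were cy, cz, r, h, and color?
cy = 12, cz = 1, r = 4, h = 9, color = 'navy'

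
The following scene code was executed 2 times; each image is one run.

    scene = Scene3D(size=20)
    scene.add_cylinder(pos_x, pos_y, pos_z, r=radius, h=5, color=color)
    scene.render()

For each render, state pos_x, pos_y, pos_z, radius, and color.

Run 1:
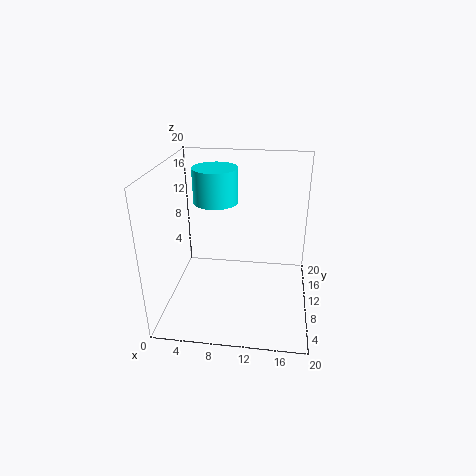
pos_x = 6.25, pos_y = 13.75, pos_z = 13.75, radius = 3.25, color = 'cyan'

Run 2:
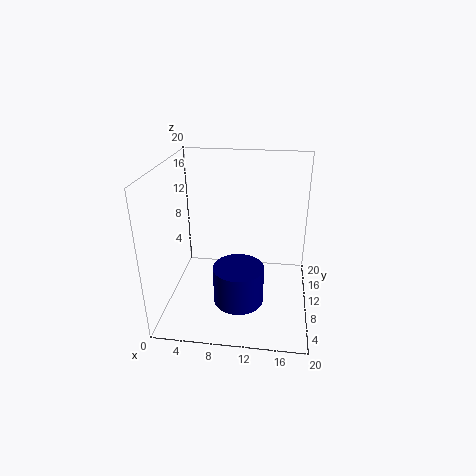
pos_x = 10.75, pos_y = 5, pos_z = 3.5, radius = 3.25, color = 'navy'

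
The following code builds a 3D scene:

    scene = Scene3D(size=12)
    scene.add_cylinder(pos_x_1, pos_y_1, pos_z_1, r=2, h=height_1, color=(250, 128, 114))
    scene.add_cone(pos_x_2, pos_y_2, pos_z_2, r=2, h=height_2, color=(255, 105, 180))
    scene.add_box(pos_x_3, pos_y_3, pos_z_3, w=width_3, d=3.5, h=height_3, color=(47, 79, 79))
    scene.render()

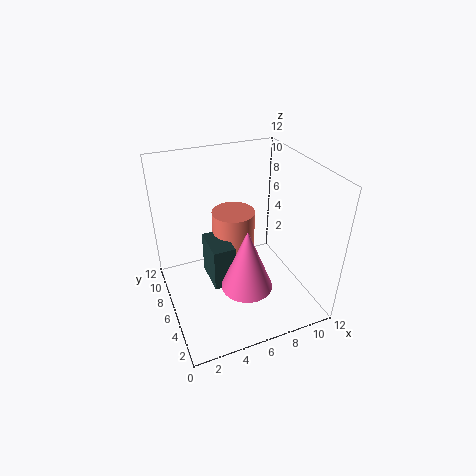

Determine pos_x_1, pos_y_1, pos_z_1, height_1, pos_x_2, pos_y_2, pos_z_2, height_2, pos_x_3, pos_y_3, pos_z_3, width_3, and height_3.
pos_x_1 = 7, pos_y_1 = 9.5, pos_z_1 = 2, height_1 = 4.5, pos_x_2 = 5.5, pos_y_2 = 3, pos_z_2 = 3.5, height_2 = 5, pos_x_3 = 4, pos_y_3 = 6.5, pos_z_3 = 0.5, width_3 = 2, height_3 = 4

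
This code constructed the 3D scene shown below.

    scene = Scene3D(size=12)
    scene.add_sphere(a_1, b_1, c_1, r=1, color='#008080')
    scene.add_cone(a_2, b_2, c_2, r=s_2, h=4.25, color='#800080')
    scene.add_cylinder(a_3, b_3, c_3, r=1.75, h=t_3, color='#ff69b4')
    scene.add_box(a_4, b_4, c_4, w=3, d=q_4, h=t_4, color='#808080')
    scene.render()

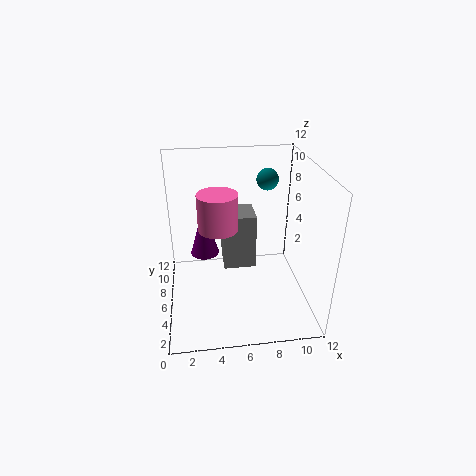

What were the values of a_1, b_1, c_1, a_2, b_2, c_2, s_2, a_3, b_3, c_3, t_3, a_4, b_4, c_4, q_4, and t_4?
a_1 = 9.25
b_1 = 10
c_1 = 9.5
a_2 = 3.25
b_2 = 7.75
c_2 = 3.75
s_2 = 1.25
a_3 = 4.5
b_3 = 7.75
c_3 = 6
t_3 = 3.25
a_4 = 5
b_4 = 8
c_4 = 1.5
q_4 = 3
t_4 = 5.25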